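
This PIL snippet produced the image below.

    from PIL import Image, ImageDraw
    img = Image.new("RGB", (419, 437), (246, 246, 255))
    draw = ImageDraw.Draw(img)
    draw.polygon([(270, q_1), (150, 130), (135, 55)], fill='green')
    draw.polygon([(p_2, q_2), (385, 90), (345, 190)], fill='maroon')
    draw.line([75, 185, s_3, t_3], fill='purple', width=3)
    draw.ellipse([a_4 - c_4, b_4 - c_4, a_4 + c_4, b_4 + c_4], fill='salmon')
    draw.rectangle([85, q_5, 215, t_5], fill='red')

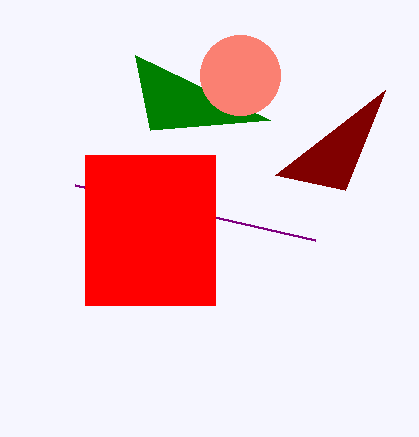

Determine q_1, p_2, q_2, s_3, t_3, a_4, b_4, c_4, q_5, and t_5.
q_1 = 120; p_2 = 275; q_2 = 175; s_3 = 315; t_3 = 240; a_4 = 240; b_4 = 75; c_4 = 40; q_5 = 155; t_5 = 305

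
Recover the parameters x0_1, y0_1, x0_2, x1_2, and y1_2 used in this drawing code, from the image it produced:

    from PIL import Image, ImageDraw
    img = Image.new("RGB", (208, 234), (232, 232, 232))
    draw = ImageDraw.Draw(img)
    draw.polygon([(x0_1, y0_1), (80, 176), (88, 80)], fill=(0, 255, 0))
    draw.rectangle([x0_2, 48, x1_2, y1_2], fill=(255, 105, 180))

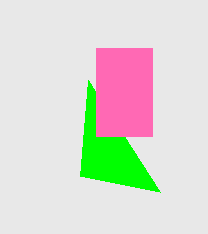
x0_1 = 160; y0_1 = 192; x0_2 = 96; x1_2 = 152; y1_2 = 136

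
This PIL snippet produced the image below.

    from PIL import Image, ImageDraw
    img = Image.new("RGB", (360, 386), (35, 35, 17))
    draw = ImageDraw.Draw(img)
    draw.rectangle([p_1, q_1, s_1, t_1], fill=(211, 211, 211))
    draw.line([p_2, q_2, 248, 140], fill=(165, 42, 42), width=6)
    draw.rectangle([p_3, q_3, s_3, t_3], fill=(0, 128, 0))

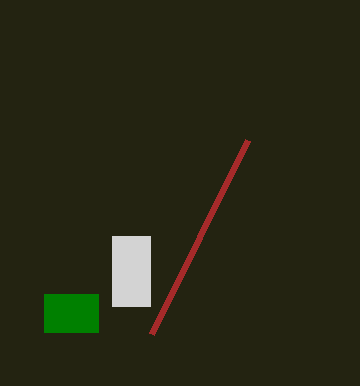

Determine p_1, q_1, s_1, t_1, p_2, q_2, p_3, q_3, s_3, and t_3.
p_1 = 112, q_1 = 236, s_1 = 150, t_1 = 306, p_2 = 152, q_2 = 334, p_3 = 44, q_3 = 294, s_3 = 98, t_3 = 332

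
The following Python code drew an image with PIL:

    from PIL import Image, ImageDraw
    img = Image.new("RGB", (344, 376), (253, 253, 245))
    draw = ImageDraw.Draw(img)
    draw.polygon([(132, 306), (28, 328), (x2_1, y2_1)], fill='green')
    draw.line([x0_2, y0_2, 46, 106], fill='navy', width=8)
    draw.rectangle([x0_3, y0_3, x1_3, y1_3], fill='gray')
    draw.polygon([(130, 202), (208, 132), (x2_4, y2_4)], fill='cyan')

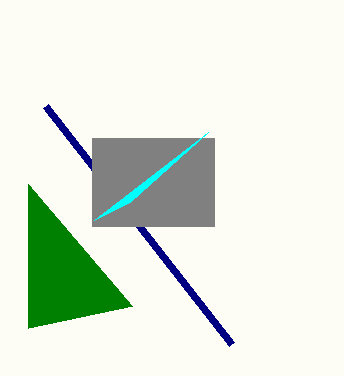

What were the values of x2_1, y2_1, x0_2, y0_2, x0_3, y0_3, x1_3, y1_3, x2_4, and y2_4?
x2_1 = 28; y2_1 = 184; x0_2 = 232; y0_2 = 344; x0_3 = 92; y0_3 = 138; x1_3 = 214; y1_3 = 226; x2_4 = 94; y2_4 = 220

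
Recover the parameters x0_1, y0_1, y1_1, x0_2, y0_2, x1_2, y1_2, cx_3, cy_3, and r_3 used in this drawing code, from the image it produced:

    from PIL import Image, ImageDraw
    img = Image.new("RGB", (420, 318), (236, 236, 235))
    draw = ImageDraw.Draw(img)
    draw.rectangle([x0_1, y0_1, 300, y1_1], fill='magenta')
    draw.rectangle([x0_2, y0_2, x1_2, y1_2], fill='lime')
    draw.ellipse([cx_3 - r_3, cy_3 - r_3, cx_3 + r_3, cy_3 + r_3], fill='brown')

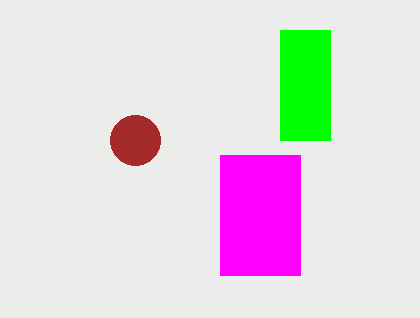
x0_1 = 220; y0_1 = 155; y1_1 = 275; x0_2 = 280; y0_2 = 30; x1_2 = 330; y1_2 = 140; cx_3 = 135; cy_3 = 140; r_3 = 25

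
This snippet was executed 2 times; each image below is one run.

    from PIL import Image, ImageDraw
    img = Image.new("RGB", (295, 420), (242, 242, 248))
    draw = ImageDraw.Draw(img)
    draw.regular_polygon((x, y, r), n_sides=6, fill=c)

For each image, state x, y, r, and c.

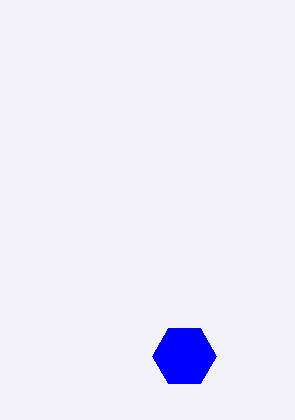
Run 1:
x = 184, y = 356, r = 32, c = 'blue'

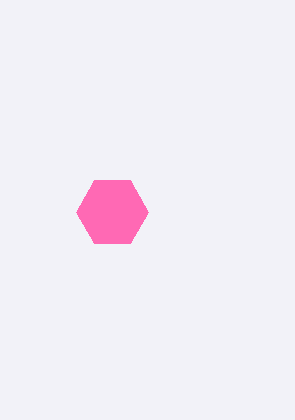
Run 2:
x = 112, y = 212, r = 36, c = 'hotpink'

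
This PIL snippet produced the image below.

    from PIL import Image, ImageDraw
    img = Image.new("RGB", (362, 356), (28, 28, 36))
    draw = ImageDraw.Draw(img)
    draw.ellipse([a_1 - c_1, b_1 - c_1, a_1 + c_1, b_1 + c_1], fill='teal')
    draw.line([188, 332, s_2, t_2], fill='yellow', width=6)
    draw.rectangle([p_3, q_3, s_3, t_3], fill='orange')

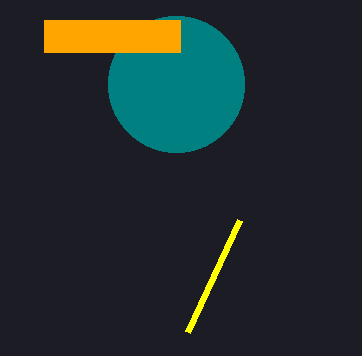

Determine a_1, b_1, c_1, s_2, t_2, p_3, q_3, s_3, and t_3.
a_1 = 176; b_1 = 84; c_1 = 68; s_2 = 240; t_2 = 220; p_3 = 44; q_3 = 20; s_3 = 180; t_3 = 52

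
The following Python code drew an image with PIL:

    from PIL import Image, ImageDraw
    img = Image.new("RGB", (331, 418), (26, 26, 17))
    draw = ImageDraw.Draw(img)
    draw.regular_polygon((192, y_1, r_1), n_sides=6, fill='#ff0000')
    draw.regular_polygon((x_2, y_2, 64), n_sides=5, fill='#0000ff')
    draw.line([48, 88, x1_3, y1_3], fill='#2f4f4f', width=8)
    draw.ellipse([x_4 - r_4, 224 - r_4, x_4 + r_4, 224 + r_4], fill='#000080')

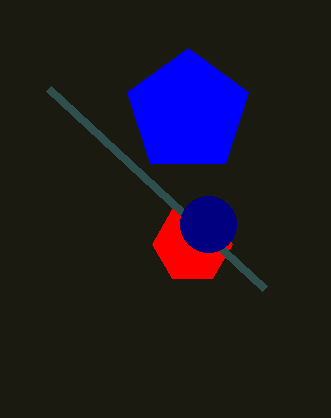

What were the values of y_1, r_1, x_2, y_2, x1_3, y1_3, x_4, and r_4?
y_1 = 244; r_1 = 40; x_2 = 188; y_2 = 112; x1_3 = 264; y1_3 = 288; x_4 = 208; r_4 = 28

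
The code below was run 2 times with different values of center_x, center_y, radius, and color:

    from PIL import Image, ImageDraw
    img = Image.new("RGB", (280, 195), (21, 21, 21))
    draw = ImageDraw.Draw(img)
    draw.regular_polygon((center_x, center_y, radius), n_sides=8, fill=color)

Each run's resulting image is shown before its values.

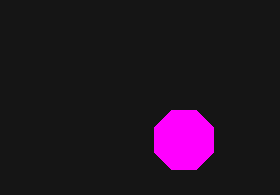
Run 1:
center_x = 184; center_y = 140; radius = 32; color = 'magenta'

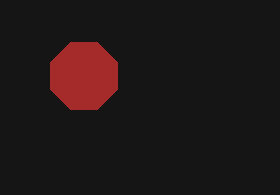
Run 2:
center_x = 84
center_y = 76
radius = 36
color = 'brown'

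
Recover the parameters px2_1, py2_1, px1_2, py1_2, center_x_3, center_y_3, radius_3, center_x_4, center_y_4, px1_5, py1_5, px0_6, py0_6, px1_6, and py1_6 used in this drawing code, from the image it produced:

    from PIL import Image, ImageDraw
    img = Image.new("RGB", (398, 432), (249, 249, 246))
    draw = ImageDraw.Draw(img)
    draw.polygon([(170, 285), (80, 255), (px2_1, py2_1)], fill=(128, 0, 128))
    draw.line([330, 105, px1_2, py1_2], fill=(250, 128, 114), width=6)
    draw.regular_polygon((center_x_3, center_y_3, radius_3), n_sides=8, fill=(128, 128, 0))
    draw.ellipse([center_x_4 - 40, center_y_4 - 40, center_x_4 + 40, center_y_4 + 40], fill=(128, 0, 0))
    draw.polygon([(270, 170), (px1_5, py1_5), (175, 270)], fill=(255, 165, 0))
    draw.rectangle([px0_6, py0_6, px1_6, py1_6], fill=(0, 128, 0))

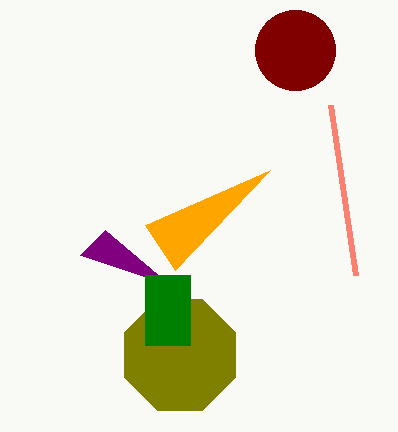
px2_1 = 105
py2_1 = 230
px1_2 = 355
py1_2 = 275
center_x_3 = 180
center_y_3 = 355
radius_3 = 60
center_x_4 = 295
center_y_4 = 50
px1_5 = 145
py1_5 = 225
px0_6 = 145
py0_6 = 275
px1_6 = 190
py1_6 = 345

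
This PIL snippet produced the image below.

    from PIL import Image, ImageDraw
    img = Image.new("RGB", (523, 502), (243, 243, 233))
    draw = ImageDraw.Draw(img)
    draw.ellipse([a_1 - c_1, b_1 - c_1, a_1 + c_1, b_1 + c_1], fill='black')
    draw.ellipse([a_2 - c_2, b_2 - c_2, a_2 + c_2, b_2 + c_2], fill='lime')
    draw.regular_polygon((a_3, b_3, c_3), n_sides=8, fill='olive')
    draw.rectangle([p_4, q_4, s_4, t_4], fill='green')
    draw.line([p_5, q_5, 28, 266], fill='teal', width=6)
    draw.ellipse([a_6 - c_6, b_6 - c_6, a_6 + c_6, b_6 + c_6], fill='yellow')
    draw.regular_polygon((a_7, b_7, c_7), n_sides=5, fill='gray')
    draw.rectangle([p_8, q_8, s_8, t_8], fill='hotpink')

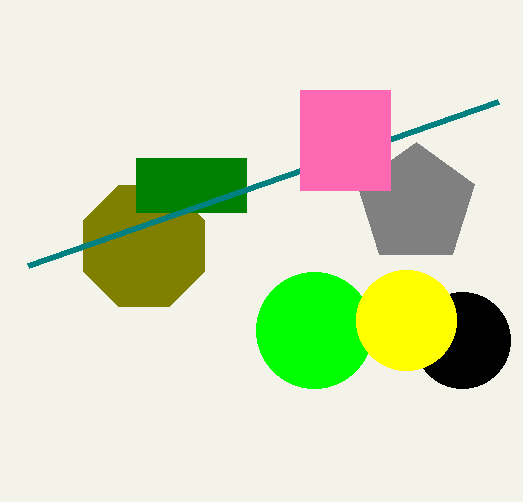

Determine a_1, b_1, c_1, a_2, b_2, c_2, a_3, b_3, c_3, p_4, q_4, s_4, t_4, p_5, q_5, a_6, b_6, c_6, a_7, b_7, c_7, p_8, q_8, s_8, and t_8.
a_1 = 462, b_1 = 340, c_1 = 48, a_2 = 314, b_2 = 330, c_2 = 58, a_3 = 144, b_3 = 246, c_3 = 66, p_4 = 136, q_4 = 158, s_4 = 246, t_4 = 212, p_5 = 498, q_5 = 102, a_6 = 406, b_6 = 320, c_6 = 50, a_7 = 416, b_7 = 204, c_7 = 62, p_8 = 300, q_8 = 90, s_8 = 390, t_8 = 190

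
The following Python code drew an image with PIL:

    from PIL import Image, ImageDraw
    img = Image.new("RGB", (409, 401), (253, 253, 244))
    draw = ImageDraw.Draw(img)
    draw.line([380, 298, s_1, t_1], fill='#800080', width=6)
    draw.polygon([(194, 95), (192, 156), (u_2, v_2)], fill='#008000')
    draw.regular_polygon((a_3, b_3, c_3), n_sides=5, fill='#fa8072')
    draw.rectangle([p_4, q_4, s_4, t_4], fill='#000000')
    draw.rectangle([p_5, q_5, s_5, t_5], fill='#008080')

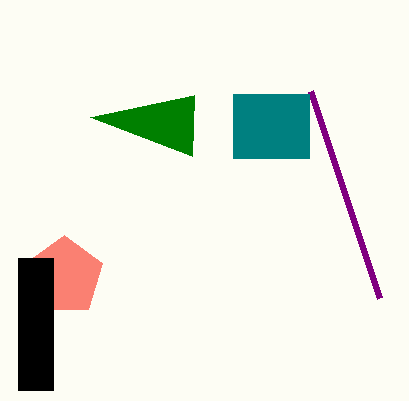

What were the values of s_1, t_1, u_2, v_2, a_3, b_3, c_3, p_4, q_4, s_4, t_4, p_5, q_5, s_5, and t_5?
s_1 = 311; t_1 = 91; u_2 = 90; v_2 = 117; a_3 = 64; b_3 = 276; c_3 = 41; p_4 = 18; q_4 = 258; s_4 = 53; t_4 = 390; p_5 = 233; q_5 = 94; s_5 = 309; t_5 = 158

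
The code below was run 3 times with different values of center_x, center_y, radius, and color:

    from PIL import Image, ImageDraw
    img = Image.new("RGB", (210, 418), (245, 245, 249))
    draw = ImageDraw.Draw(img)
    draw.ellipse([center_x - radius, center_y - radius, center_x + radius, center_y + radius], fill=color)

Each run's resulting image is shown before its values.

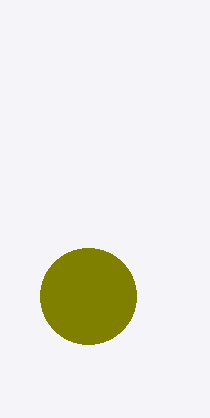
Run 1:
center_x = 88
center_y = 296
radius = 48
color = 'olive'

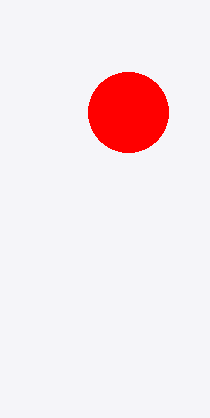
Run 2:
center_x = 128
center_y = 112
radius = 40
color = 'red'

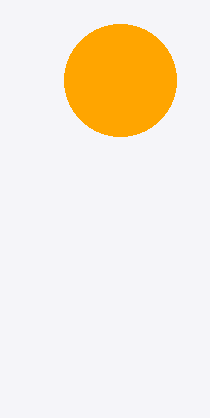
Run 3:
center_x = 120
center_y = 80
radius = 56
color = 'orange'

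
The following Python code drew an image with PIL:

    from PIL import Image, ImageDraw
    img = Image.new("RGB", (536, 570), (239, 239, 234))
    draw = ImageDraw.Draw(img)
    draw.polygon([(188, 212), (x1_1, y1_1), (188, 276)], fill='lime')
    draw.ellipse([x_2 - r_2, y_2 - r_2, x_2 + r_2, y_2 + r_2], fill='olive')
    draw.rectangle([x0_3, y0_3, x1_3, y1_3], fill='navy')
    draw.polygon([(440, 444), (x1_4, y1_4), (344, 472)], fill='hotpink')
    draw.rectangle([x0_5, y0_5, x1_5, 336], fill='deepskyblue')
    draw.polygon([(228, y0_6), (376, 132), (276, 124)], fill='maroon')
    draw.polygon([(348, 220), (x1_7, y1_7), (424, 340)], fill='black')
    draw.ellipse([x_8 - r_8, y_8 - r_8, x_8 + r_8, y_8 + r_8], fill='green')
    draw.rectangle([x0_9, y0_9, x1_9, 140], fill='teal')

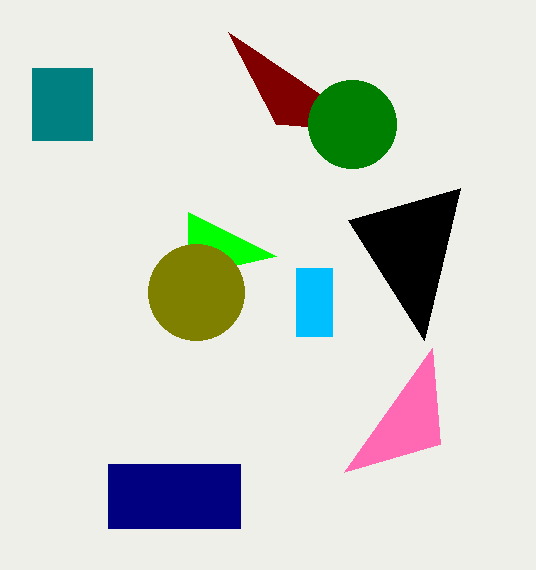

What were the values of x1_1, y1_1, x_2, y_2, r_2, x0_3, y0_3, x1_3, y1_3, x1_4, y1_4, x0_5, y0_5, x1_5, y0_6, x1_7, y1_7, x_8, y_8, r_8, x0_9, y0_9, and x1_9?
x1_1 = 276; y1_1 = 256; x_2 = 196; y_2 = 292; r_2 = 48; x0_3 = 108; y0_3 = 464; x1_3 = 240; y1_3 = 528; x1_4 = 432; y1_4 = 348; x0_5 = 296; y0_5 = 268; x1_5 = 332; y0_6 = 32; x1_7 = 460; y1_7 = 188; x_8 = 352; y_8 = 124; r_8 = 44; x0_9 = 32; y0_9 = 68; x1_9 = 92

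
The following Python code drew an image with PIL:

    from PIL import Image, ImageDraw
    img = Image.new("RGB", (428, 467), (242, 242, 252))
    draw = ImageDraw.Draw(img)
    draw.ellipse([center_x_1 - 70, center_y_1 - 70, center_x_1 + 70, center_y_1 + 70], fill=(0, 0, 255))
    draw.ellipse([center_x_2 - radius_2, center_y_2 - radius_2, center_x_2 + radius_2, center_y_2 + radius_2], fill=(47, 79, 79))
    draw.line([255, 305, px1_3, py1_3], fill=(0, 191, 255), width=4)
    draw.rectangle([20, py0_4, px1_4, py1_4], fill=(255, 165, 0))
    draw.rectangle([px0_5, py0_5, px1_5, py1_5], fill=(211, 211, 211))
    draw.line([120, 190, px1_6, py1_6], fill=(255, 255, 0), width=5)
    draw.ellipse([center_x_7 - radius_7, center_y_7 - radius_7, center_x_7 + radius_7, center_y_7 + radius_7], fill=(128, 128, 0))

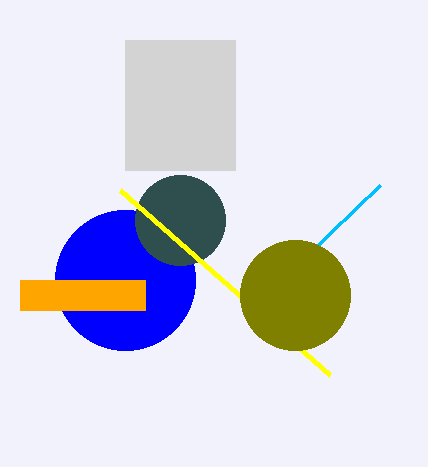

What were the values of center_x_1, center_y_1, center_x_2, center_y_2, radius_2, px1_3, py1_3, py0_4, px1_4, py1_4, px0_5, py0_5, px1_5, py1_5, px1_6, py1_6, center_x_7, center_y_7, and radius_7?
center_x_1 = 125; center_y_1 = 280; center_x_2 = 180; center_y_2 = 220; radius_2 = 45; px1_3 = 380; py1_3 = 185; py0_4 = 280; px1_4 = 145; py1_4 = 310; px0_5 = 125; py0_5 = 40; px1_5 = 235; py1_5 = 170; px1_6 = 330; py1_6 = 375; center_x_7 = 295; center_y_7 = 295; radius_7 = 55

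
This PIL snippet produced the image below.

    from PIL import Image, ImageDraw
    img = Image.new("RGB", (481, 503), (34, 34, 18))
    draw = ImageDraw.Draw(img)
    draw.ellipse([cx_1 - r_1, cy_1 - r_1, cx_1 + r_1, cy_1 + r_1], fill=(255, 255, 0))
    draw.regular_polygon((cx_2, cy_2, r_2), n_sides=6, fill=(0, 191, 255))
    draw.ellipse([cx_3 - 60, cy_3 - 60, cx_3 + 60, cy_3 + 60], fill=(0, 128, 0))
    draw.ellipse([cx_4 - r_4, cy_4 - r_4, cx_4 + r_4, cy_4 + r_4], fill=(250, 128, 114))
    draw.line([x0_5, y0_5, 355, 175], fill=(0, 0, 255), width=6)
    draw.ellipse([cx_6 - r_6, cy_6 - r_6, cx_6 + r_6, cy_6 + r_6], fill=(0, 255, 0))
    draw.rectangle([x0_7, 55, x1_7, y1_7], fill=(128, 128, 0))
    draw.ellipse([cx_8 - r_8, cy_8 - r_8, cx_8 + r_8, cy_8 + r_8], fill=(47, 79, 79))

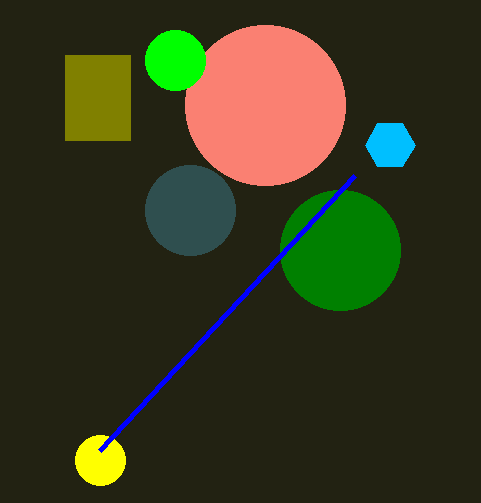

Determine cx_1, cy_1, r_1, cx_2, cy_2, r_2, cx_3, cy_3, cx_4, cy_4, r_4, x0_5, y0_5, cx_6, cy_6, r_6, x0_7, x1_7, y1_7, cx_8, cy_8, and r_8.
cx_1 = 100, cy_1 = 460, r_1 = 25, cx_2 = 390, cy_2 = 145, r_2 = 25, cx_3 = 340, cy_3 = 250, cx_4 = 265, cy_4 = 105, r_4 = 80, x0_5 = 100, y0_5 = 450, cx_6 = 175, cy_6 = 60, r_6 = 30, x0_7 = 65, x1_7 = 130, y1_7 = 140, cx_8 = 190, cy_8 = 210, r_8 = 45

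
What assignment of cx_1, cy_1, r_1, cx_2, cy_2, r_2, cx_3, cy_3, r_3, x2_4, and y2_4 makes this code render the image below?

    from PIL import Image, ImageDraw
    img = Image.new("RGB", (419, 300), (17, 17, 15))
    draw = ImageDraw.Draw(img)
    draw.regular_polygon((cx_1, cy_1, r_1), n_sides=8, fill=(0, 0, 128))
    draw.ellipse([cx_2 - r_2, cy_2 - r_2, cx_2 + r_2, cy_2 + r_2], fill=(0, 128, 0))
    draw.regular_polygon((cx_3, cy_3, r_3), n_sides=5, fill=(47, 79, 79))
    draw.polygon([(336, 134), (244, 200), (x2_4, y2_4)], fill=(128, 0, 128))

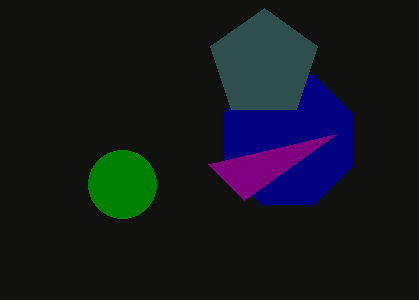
cx_1 = 288, cy_1 = 140, r_1 = 70, cx_2 = 122, cy_2 = 184, r_2 = 34, cx_3 = 264, cy_3 = 64, r_3 = 56, x2_4 = 208, y2_4 = 164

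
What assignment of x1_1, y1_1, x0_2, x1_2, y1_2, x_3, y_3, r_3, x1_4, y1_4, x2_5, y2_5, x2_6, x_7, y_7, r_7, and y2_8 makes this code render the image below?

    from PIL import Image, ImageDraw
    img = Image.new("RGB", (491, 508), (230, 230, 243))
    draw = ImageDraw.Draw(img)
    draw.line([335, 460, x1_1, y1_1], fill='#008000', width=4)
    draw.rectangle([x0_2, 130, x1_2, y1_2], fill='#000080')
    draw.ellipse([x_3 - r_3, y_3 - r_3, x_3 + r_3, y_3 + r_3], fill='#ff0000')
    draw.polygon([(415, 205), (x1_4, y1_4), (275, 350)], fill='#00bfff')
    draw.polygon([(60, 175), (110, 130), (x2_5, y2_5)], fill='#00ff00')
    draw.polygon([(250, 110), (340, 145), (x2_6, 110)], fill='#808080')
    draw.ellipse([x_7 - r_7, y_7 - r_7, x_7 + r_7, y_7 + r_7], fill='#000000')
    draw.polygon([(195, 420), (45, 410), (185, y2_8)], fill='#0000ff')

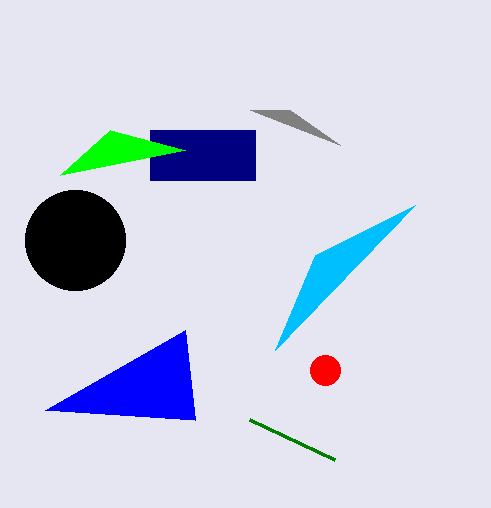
x1_1 = 250
y1_1 = 420
x0_2 = 150
x1_2 = 255
y1_2 = 180
x_3 = 325
y_3 = 370
r_3 = 15
x1_4 = 315
y1_4 = 255
x2_5 = 185
y2_5 = 150
x2_6 = 290
x_7 = 75
y_7 = 240
r_7 = 50
y2_8 = 330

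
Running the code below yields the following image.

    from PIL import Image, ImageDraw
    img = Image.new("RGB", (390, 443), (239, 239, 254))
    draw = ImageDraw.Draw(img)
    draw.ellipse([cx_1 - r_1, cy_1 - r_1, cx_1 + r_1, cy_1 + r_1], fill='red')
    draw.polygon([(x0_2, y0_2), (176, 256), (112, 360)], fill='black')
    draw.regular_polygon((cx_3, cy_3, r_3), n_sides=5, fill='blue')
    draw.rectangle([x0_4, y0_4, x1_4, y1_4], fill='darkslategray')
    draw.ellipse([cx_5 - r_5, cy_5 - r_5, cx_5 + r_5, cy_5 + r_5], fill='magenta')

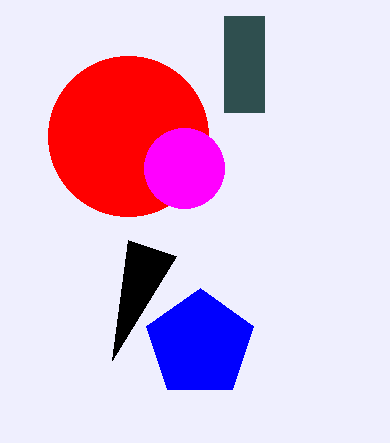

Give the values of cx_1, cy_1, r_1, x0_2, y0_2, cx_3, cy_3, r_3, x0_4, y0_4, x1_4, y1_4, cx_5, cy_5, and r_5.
cx_1 = 128, cy_1 = 136, r_1 = 80, x0_2 = 128, y0_2 = 240, cx_3 = 200, cy_3 = 344, r_3 = 56, x0_4 = 224, y0_4 = 16, x1_4 = 264, y1_4 = 112, cx_5 = 184, cy_5 = 168, r_5 = 40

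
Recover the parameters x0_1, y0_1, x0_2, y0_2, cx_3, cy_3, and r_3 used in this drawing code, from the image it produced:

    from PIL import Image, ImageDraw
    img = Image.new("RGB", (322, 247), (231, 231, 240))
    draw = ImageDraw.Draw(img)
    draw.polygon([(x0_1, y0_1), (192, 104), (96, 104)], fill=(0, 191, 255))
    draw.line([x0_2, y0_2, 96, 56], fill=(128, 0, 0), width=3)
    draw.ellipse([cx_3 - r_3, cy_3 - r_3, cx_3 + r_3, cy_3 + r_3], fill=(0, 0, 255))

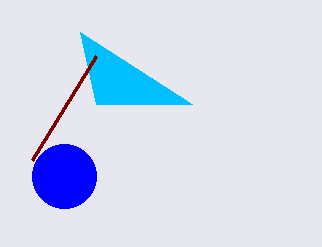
x0_1 = 80; y0_1 = 32; x0_2 = 32; y0_2 = 160; cx_3 = 64; cy_3 = 176; r_3 = 32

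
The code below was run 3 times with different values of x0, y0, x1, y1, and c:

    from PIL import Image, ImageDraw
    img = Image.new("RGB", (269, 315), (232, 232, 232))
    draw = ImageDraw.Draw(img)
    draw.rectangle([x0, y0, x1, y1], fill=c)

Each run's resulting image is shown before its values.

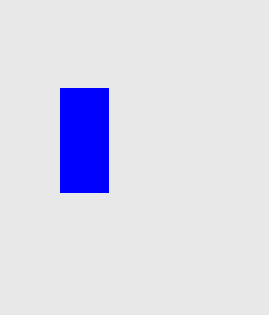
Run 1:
x0 = 60, y0 = 88, x1 = 108, y1 = 192, c = 'blue'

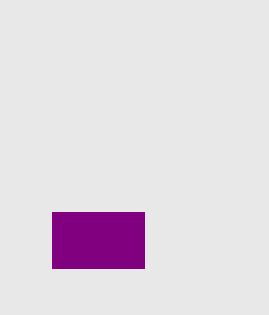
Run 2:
x0 = 52, y0 = 212, x1 = 144, y1 = 268, c = 'purple'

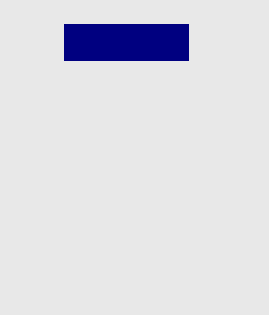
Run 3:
x0 = 64, y0 = 24, x1 = 188, y1 = 60, c = 'navy'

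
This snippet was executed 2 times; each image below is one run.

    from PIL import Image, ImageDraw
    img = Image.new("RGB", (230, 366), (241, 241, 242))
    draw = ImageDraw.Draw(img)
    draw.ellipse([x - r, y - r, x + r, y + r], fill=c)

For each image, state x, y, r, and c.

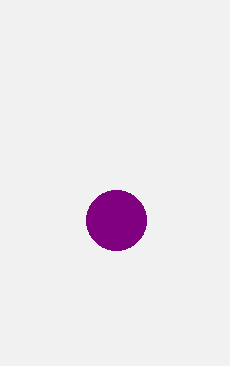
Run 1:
x = 116, y = 220, r = 30, c = 'purple'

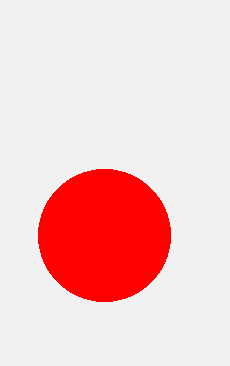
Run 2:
x = 104; y = 235; r = 66; c = 'red'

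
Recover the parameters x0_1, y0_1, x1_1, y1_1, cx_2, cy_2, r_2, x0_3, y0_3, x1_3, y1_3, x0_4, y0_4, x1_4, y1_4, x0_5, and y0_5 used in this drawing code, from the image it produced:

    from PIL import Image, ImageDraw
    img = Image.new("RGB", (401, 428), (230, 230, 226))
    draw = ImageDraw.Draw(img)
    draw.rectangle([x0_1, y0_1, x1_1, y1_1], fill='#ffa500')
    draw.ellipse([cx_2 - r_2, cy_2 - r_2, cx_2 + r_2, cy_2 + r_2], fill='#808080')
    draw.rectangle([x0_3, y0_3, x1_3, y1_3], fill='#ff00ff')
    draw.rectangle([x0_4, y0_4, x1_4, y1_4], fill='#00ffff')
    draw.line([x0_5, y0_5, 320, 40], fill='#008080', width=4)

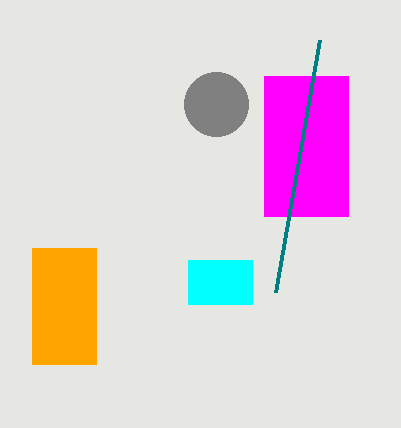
x0_1 = 32, y0_1 = 248, x1_1 = 96, y1_1 = 364, cx_2 = 216, cy_2 = 104, r_2 = 32, x0_3 = 264, y0_3 = 76, x1_3 = 348, y1_3 = 216, x0_4 = 188, y0_4 = 260, x1_4 = 252, y1_4 = 304, x0_5 = 276, y0_5 = 292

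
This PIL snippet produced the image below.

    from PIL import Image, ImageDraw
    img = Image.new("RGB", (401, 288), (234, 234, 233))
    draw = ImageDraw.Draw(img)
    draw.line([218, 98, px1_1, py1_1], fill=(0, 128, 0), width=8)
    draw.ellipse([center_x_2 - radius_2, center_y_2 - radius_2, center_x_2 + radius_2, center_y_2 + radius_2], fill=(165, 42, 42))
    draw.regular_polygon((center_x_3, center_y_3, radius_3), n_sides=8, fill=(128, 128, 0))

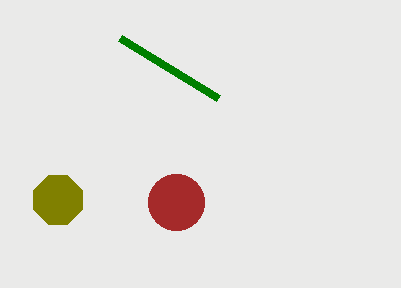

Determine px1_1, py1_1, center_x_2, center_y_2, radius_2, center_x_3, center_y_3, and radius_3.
px1_1 = 120, py1_1 = 38, center_x_2 = 176, center_y_2 = 202, radius_2 = 28, center_x_3 = 58, center_y_3 = 200, radius_3 = 26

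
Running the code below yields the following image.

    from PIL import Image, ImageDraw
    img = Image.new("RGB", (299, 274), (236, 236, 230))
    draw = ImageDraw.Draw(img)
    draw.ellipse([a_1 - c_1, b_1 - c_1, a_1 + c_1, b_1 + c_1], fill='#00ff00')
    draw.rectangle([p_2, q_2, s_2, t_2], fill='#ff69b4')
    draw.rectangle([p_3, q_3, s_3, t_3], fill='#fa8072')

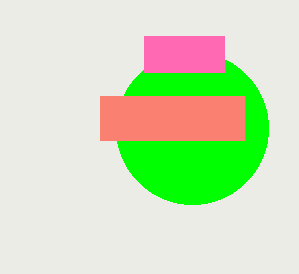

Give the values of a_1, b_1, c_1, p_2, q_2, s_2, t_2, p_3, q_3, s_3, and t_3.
a_1 = 192
b_1 = 128
c_1 = 76
p_2 = 144
q_2 = 36
s_2 = 224
t_2 = 72
p_3 = 100
q_3 = 96
s_3 = 244
t_3 = 140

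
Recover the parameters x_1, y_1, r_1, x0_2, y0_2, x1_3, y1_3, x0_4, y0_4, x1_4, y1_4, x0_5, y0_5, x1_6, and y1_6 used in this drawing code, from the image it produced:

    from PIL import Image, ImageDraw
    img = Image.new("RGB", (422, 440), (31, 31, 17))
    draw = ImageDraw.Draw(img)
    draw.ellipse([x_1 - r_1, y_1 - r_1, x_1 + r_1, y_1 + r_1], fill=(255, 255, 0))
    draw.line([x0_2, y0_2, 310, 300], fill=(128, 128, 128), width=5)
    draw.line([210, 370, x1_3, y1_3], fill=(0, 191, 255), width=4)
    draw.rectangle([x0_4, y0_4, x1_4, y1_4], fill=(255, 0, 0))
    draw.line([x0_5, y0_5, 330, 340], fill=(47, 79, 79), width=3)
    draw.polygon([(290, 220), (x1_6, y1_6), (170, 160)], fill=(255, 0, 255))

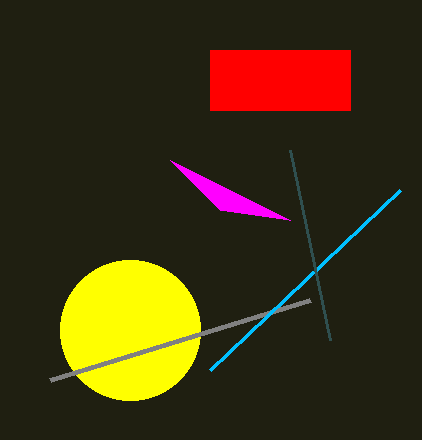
x_1 = 130
y_1 = 330
r_1 = 70
x0_2 = 50
y0_2 = 380
x1_3 = 400
y1_3 = 190
x0_4 = 210
y0_4 = 50
x1_4 = 350
y1_4 = 110
x0_5 = 290
y0_5 = 150
x1_6 = 220
y1_6 = 210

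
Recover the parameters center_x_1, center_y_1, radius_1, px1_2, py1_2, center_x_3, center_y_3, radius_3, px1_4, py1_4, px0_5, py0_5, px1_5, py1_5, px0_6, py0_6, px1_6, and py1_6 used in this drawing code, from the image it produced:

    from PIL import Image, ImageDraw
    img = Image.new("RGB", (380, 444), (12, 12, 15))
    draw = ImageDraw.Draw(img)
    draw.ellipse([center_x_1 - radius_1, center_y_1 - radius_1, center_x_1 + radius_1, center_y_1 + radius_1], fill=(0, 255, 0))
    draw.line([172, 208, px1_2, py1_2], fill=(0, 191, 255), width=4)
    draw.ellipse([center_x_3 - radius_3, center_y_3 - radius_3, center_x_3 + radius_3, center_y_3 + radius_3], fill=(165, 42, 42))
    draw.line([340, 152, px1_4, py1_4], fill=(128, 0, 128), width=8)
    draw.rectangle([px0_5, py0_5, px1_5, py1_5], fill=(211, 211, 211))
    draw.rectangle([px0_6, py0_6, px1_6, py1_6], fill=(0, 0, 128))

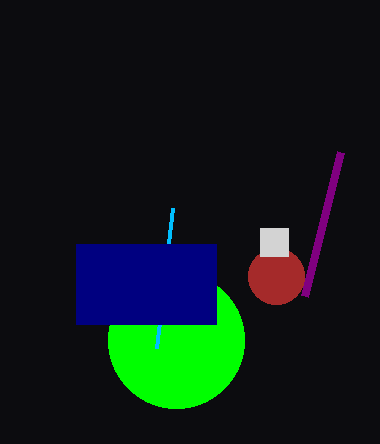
center_x_1 = 176
center_y_1 = 340
radius_1 = 68
px1_2 = 156
py1_2 = 348
center_x_3 = 276
center_y_3 = 276
radius_3 = 28
px1_4 = 304
py1_4 = 296
px0_5 = 260
py0_5 = 228
px1_5 = 288
py1_5 = 256
px0_6 = 76
py0_6 = 244
px1_6 = 216
py1_6 = 324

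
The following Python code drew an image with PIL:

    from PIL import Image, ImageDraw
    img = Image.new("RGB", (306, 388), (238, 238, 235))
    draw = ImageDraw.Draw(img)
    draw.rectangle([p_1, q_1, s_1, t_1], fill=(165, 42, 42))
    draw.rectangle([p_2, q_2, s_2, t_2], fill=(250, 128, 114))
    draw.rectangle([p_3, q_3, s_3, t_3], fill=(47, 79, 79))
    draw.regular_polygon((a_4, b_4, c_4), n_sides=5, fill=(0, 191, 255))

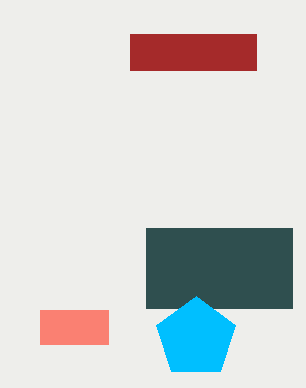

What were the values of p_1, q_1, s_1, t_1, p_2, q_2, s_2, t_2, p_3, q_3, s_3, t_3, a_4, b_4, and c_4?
p_1 = 130; q_1 = 34; s_1 = 256; t_1 = 70; p_2 = 40; q_2 = 310; s_2 = 108; t_2 = 344; p_3 = 146; q_3 = 228; s_3 = 292; t_3 = 308; a_4 = 196; b_4 = 338; c_4 = 42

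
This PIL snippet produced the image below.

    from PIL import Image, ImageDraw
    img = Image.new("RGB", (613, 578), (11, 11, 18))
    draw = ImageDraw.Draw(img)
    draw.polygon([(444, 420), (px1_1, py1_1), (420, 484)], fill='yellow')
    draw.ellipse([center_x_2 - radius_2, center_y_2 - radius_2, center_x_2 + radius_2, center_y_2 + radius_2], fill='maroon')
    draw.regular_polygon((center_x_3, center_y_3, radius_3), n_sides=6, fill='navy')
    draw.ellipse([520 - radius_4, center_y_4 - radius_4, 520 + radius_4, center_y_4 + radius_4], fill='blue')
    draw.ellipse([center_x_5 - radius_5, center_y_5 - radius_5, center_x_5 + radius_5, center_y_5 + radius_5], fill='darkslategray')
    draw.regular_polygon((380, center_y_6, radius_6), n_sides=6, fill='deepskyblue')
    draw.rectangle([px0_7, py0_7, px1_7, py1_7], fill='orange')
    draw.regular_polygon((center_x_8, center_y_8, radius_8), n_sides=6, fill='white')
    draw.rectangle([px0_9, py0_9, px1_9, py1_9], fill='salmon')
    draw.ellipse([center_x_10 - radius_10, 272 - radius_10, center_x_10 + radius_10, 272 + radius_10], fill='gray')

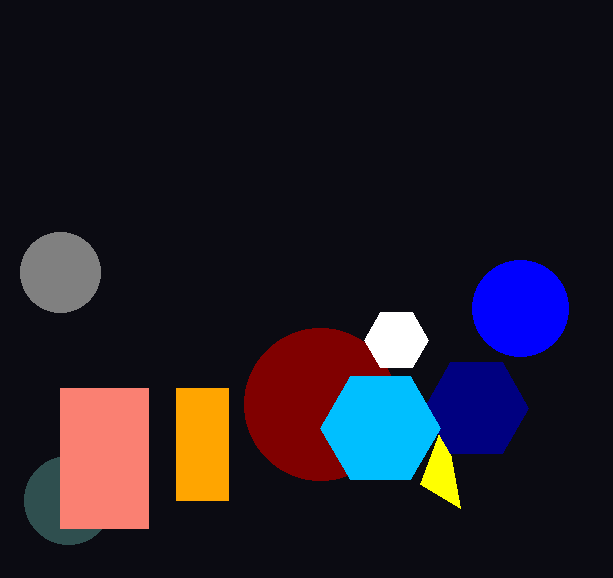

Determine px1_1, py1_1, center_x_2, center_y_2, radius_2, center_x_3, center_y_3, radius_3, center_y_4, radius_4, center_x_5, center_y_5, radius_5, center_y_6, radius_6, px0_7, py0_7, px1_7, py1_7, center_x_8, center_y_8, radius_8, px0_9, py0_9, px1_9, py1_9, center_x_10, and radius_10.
px1_1 = 460
py1_1 = 508
center_x_2 = 320
center_y_2 = 404
radius_2 = 76
center_x_3 = 476
center_y_3 = 408
radius_3 = 52
center_y_4 = 308
radius_4 = 48
center_x_5 = 68
center_y_5 = 500
radius_5 = 44
center_y_6 = 428
radius_6 = 60
px0_7 = 176
py0_7 = 388
px1_7 = 228
py1_7 = 500
center_x_8 = 396
center_y_8 = 340
radius_8 = 32
px0_9 = 60
py0_9 = 388
px1_9 = 148
py1_9 = 528
center_x_10 = 60
radius_10 = 40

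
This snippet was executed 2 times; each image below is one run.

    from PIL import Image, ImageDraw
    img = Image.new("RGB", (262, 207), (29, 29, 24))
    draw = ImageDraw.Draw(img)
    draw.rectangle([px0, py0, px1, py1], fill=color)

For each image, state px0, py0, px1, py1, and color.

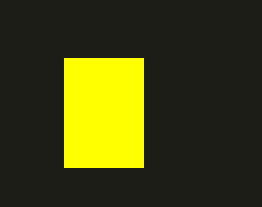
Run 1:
px0 = 64, py0 = 58, px1 = 143, py1 = 167, color = 'yellow'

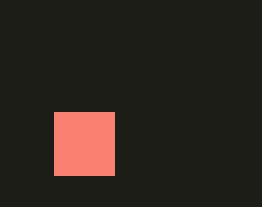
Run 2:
px0 = 54
py0 = 112
px1 = 114
py1 = 175
color = 'salmon'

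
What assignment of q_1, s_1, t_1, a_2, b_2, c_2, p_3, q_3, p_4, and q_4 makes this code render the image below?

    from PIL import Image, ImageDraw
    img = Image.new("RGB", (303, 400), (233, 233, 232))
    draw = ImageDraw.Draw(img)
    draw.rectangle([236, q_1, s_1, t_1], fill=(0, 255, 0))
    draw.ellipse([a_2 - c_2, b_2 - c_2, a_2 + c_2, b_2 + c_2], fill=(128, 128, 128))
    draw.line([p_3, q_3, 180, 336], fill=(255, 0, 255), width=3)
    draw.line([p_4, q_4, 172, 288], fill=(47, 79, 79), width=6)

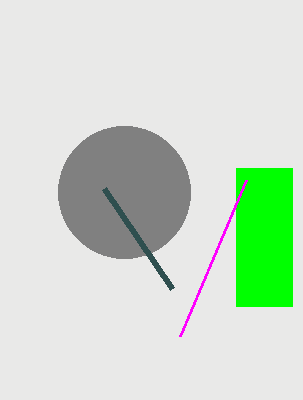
q_1 = 168, s_1 = 292, t_1 = 306, a_2 = 124, b_2 = 192, c_2 = 66, p_3 = 246, q_3 = 180, p_4 = 104, q_4 = 188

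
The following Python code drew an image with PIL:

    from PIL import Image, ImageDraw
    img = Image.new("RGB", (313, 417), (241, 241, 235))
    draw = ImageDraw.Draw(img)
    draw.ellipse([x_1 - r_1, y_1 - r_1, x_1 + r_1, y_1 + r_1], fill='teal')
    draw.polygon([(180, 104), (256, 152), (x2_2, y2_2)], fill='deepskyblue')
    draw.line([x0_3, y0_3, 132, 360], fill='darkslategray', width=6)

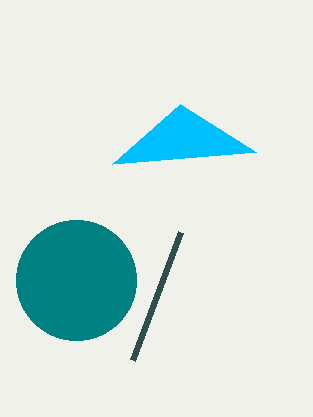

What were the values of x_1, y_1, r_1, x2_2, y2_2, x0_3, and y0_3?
x_1 = 76
y_1 = 280
r_1 = 60
x2_2 = 112
y2_2 = 164
x0_3 = 180
y0_3 = 232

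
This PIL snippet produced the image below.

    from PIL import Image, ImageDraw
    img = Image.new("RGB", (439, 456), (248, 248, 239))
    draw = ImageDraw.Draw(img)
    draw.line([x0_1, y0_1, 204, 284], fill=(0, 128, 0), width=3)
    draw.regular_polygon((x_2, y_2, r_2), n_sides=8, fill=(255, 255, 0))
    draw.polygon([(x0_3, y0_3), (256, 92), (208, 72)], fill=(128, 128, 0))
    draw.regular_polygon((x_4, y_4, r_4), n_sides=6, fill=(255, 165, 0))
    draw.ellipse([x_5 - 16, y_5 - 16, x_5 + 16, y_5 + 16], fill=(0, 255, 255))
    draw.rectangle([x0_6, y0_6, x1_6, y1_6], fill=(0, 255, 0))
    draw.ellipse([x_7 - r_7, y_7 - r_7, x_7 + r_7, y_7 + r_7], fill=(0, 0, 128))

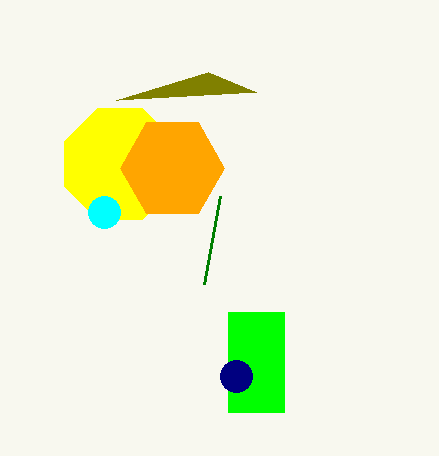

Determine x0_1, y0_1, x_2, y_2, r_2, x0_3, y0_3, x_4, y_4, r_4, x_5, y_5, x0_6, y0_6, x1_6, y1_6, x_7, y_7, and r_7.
x0_1 = 220
y0_1 = 196
x_2 = 120
y_2 = 164
r_2 = 60
x0_3 = 116
y0_3 = 100
x_4 = 172
y_4 = 168
r_4 = 52
x_5 = 104
y_5 = 212
x0_6 = 228
y0_6 = 312
x1_6 = 284
y1_6 = 412
x_7 = 236
y_7 = 376
r_7 = 16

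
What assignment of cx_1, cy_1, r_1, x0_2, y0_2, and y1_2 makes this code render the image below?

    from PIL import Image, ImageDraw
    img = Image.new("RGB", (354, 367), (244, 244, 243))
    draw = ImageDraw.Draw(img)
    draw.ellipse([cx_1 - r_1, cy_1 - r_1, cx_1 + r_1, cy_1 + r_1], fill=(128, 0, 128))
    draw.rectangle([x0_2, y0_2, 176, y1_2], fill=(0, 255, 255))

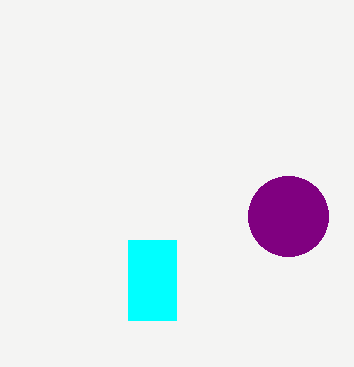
cx_1 = 288; cy_1 = 216; r_1 = 40; x0_2 = 128; y0_2 = 240; y1_2 = 320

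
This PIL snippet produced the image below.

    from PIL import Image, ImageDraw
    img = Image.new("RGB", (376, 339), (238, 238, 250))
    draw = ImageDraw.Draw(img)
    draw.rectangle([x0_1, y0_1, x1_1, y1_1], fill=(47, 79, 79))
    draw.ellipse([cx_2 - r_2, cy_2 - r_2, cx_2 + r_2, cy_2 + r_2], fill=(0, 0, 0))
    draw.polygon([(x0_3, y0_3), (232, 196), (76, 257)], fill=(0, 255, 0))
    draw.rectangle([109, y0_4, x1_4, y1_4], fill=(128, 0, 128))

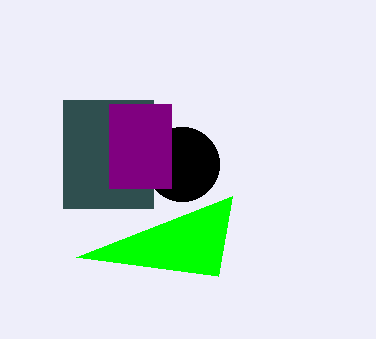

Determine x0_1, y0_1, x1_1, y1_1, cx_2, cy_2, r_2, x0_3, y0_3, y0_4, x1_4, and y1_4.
x0_1 = 63, y0_1 = 100, x1_1 = 153, y1_1 = 208, cx_2 = 182, cy_2 = 164, r_2 = 37, x0_3 = 218, y0_3 = 276, y0_4 = 104, x1_4 = 171, y1_4 = 188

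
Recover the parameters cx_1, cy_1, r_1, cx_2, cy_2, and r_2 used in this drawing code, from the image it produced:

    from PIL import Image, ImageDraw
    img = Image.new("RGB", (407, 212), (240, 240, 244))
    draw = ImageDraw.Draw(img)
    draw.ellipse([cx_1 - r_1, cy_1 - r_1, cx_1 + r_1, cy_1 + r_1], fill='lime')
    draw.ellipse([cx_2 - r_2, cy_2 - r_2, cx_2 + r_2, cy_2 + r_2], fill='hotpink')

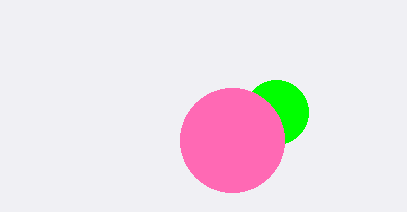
cx_1 = 276
cy_1 = 112
r_1 = 32
cx_2 = 232
cy_2 = 140
r_2 = 52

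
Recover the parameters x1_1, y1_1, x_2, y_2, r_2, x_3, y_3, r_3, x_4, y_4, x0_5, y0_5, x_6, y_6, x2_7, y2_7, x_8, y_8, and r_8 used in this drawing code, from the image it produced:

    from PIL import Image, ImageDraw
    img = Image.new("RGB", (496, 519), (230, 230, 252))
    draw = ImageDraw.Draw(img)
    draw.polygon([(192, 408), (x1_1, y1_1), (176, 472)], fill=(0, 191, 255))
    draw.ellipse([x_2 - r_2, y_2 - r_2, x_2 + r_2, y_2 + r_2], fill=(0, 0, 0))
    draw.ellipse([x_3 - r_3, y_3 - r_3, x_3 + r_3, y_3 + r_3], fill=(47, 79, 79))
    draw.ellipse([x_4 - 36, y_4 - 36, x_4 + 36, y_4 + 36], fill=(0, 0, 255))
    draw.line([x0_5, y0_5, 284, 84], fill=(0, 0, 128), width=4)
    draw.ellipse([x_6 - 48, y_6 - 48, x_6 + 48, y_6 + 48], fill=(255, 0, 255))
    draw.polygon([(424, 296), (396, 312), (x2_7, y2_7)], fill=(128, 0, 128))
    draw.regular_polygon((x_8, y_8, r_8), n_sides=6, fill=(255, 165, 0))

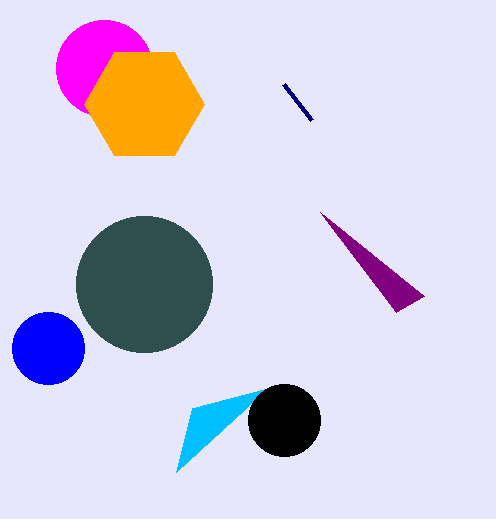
x1_1 = 268; y1_1 = 388; x_2 = 284; y_2 = 420; r_2 = 36; x_3 = 144; y_3 = 284; r_3 = 68; x_4 = 48; y_4 = 348; x0_5 = 312; y0_5 = 120; x_6 = 104; y_6 = 68; x2_7 = 320; y2_7 = 212; x_8 = 144; y_8 = 104; r_8 = 60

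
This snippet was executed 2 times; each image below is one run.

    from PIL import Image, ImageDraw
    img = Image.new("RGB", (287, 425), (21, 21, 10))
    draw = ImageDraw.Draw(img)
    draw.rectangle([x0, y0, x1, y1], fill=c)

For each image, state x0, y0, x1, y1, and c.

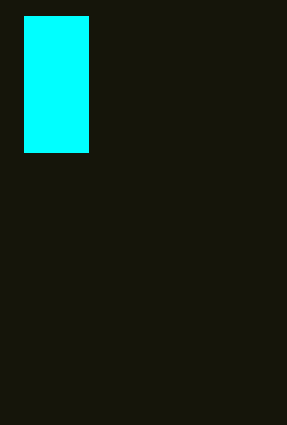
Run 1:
x0 = 24
y0 = 16
x1 = 88
y1 = 152
c = 'cyan'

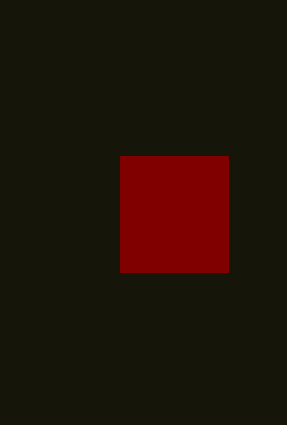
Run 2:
x0 = 120; y0 = 156; x1 = 228; y1 = 272; c = 'maroon'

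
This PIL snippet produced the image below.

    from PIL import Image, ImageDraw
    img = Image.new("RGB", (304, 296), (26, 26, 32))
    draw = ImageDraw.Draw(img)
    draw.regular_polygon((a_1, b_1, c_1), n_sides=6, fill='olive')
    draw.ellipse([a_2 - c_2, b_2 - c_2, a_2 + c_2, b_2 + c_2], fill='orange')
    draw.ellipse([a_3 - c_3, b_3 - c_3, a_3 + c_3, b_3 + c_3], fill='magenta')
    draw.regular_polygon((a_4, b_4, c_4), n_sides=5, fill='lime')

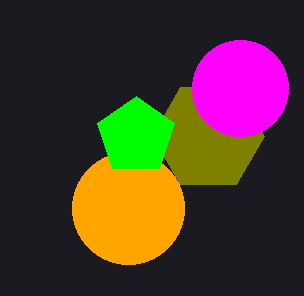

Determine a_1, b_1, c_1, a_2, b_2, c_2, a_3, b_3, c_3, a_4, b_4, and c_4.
a_1 = 208
b_1 = 136
c_1 = 56
a_2 = 128
b_2 = 208
c_2 = 56
a_3 = 240
b_3 = 88
c_3 = 48
a_4 = 136
b_4 = 136
c_4 = 40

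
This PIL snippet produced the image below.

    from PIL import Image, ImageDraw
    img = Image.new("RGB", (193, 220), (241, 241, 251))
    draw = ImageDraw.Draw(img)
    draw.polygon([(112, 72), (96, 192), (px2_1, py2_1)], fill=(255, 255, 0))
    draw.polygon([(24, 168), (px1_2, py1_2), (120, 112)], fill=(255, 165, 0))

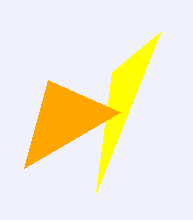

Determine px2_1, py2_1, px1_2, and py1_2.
px2_1 = 160
py2_1 = 32
px1_2 = 48
py1_2 = 80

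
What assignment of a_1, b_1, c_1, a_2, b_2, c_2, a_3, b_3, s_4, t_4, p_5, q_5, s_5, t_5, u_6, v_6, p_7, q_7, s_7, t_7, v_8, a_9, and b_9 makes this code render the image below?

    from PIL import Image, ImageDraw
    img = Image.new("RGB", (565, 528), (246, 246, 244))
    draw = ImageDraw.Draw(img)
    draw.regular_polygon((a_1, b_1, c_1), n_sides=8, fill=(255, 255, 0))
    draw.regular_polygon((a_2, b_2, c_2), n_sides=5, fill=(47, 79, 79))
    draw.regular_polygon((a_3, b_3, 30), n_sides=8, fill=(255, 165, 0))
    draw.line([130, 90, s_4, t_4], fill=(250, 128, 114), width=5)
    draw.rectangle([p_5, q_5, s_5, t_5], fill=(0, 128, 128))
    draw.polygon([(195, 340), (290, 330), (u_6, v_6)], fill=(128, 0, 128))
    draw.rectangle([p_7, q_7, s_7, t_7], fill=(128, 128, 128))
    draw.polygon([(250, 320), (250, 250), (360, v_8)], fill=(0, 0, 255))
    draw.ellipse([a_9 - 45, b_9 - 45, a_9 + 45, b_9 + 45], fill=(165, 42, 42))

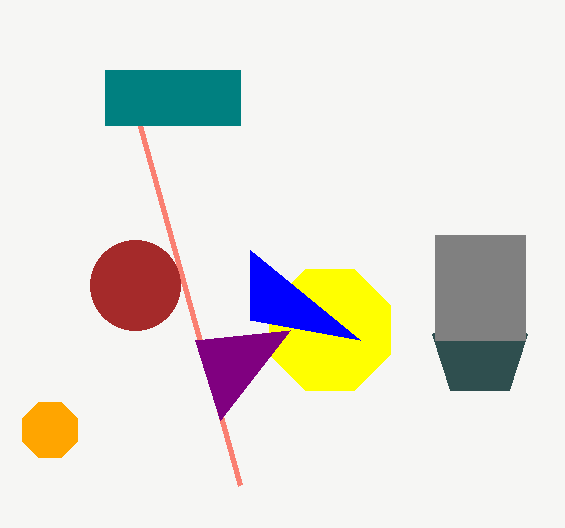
a_1 = 330; b_1 = 330; c_1 = 65; a_2 = 480; b_2 = 350; c_2 = 50; a_3 = 50; b_3 = 430; s_4 = 240; t_4 = 485; p_5 = 105; q_5 = 70; s_5 = 240; t_5 = 125; u_6 = 220; v_6 = 420; p_7 = 435; q_7 = 235; s_7 = 525; t_7 = 340; v_8 = 340; a_9 = 135; b_9 = 285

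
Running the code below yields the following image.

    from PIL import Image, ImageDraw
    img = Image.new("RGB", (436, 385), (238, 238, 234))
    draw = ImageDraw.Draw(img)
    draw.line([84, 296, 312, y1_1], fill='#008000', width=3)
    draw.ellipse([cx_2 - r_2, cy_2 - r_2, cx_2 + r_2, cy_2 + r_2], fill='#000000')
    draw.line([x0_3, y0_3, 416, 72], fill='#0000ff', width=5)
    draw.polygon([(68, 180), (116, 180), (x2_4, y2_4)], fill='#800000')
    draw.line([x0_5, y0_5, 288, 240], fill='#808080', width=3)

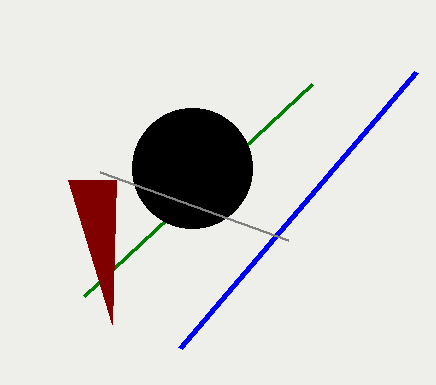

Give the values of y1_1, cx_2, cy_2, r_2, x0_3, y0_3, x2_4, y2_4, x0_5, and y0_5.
y1_1 = 84; cx_2 = 192; cy_2 = 168; r_2 = 60; x0_3 = 180; y0_3 = 348; x2_4 = 112; y2_4 = 324; x0_5 = 100; y0_5 = 172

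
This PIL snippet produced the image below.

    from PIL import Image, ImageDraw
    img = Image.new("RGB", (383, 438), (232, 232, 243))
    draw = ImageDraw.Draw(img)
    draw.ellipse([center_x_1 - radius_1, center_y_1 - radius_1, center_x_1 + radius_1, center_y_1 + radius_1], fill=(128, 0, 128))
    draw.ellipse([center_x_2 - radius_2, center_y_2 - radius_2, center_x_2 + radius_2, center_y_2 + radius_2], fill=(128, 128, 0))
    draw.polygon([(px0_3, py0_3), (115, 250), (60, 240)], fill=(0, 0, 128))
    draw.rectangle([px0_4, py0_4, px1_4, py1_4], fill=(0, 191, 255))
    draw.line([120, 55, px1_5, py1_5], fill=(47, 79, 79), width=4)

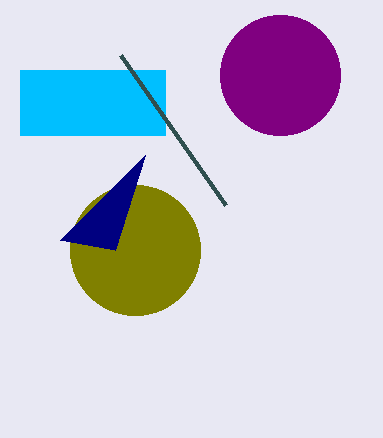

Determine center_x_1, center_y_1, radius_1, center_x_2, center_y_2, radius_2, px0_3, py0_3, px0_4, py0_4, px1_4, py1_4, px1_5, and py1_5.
center_x_1 = 280, center_y_1 = 75, radius_1 = 60, center_x_2 = 135, center_y_2 = 250, radius_2 = 65, px0_3 = 145, py0_3 = 155, px0_4 = 20, py0_4 = 70, px1_4 = 165, py1_4 = 135, px1_5 = 225, py1_5 = 205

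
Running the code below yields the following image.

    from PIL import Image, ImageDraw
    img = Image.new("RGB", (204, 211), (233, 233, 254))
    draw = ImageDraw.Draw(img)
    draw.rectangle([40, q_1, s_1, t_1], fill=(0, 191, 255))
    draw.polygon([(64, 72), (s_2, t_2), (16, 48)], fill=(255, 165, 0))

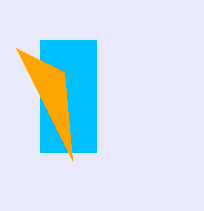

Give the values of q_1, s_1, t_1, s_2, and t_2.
q_1 = 40
s_1 = 96
t_1 = 152
s_2 = 72
t_2 = 160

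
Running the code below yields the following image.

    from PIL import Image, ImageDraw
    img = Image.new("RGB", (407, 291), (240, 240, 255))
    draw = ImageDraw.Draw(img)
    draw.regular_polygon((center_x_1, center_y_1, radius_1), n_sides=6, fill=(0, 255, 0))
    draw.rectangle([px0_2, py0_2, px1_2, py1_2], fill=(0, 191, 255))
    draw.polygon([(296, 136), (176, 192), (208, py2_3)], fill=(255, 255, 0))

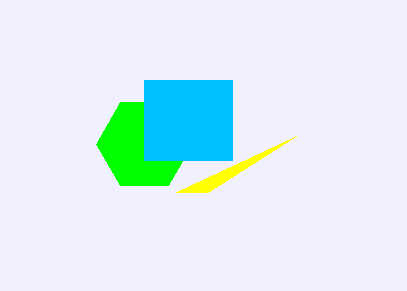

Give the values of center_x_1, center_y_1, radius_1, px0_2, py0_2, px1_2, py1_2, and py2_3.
center_x_1 = 144, center_y_1 = 144, radius_1 = 48, px0_2 = 144, py0_2 = 80, px1_2 = 232, py1_2 = 160, py2_3 = 192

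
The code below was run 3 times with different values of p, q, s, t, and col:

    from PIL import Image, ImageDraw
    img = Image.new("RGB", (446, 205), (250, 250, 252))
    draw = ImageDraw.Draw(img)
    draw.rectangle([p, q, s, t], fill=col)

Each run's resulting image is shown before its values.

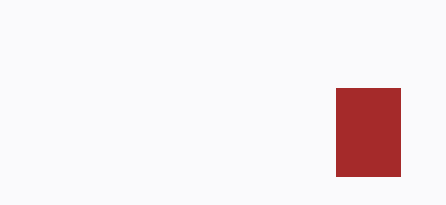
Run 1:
p = 336
q = 88
s = 400
t = 176
col = 'brown'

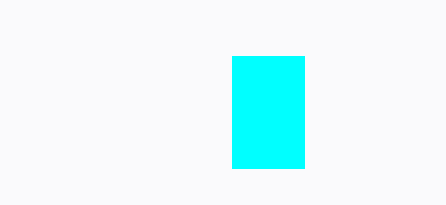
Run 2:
p = 232; q = 56; s = 304; t = 168; col = 'cyan'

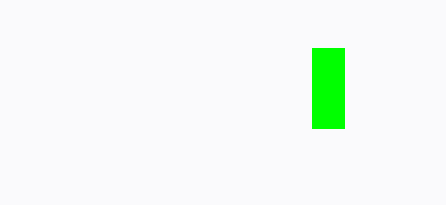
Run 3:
p = 312
q = 48
s = 344
t = 128
col = 'lime'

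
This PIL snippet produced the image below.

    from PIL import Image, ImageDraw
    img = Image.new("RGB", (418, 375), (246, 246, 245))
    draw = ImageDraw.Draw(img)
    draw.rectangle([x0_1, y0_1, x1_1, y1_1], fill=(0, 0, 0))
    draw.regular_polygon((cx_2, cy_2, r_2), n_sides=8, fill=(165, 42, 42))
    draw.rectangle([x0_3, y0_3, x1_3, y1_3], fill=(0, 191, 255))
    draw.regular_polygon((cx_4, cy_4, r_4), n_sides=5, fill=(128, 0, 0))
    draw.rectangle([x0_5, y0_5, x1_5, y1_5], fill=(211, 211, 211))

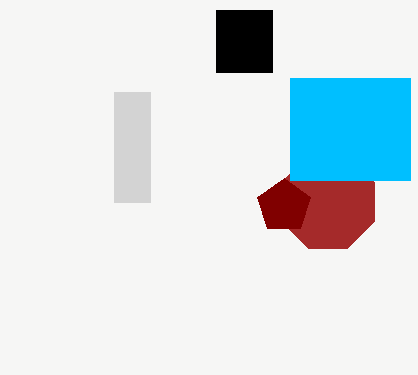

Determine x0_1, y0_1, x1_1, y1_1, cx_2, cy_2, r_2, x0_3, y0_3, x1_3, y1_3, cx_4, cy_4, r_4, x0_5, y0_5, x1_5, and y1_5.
x0_1 = 216, y0_1 = 10, x1_1 = 272, y1_1 = 72, cx_2 = 328, cy_2 = 202, r_2 = 50, x0_3 = 290, y0_3 = 78, x1_3 = 410, y1_3 = 180, cx_4 = 284, cy_4 = 206, r_4 = 28, x0_5 = 114, y0_5 = 92, x1_5 = 150, y1_5 = 202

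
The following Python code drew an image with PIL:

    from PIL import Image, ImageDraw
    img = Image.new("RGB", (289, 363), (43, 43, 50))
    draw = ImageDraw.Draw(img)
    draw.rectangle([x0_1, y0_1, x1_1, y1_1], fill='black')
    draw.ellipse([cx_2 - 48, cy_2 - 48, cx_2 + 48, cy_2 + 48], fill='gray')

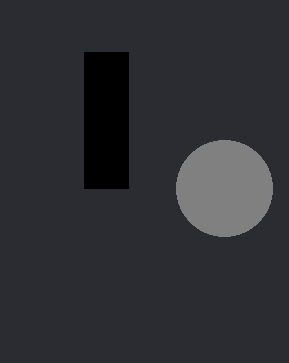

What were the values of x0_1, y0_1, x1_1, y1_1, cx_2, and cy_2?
x0_1 = 84
y0_1 = 52
x1_1 = 128
y1_1 = 188
cx_2 = 224
cy_2 = 188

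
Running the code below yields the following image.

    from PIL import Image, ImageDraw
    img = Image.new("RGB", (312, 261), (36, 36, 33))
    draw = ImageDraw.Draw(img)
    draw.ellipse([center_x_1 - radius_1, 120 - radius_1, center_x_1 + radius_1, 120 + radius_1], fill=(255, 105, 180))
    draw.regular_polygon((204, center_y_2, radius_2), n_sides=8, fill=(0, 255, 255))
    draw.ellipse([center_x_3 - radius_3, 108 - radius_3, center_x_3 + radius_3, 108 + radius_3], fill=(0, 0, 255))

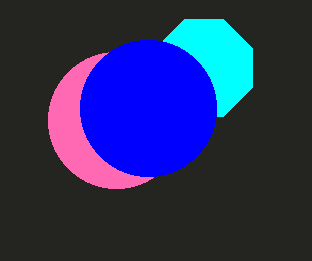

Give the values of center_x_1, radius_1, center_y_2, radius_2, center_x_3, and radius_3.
center_x_1 = 116
radius_1 = 68
center_y_2 = 68
radius_2 = 52
center_x_3 = 148
radius_3 = 68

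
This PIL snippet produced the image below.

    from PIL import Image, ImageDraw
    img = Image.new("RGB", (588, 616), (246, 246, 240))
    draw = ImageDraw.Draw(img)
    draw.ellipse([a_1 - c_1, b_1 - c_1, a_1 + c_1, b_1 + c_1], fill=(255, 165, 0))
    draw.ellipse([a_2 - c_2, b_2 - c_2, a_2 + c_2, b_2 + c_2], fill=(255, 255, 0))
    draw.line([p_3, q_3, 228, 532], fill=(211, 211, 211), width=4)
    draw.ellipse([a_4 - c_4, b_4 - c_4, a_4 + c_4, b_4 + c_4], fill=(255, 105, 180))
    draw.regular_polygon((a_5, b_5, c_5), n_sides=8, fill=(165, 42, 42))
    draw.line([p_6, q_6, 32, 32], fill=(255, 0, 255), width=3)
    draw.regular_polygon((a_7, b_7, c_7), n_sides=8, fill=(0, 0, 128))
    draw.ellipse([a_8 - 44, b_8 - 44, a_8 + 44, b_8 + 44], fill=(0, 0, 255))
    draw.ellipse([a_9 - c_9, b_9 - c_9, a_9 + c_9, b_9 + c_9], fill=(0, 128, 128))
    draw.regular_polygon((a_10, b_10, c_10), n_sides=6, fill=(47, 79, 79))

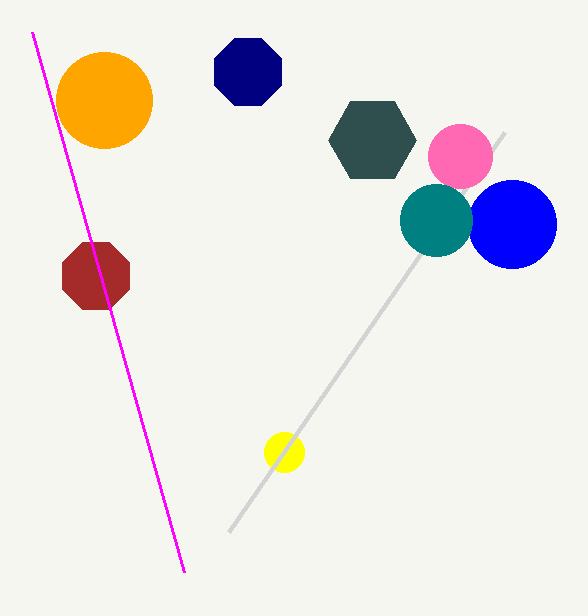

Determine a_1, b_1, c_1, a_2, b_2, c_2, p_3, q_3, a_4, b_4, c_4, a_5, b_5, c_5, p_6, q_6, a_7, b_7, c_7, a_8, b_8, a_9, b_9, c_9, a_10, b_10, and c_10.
a_1 = 104; b_1 = 100; c_1 = 48; a_2 = 284; b_2 = 452; c_2 = 20; p_3 = 504; q_3 = 132; a_4 = 460; b_4 = 156; c_4 = 32; a_5 = 96; b_5 = 276; c_5 = 36; p_6 = 184; q_6 = 572; a_7 = 248; b_7 = 72; c_7 = 36; a_8 = 512; b_8 = 224; a_9 = 436; b_9 = 220; c_9 = 36; a_10 = 372; b_10 = 140; c_10 = 44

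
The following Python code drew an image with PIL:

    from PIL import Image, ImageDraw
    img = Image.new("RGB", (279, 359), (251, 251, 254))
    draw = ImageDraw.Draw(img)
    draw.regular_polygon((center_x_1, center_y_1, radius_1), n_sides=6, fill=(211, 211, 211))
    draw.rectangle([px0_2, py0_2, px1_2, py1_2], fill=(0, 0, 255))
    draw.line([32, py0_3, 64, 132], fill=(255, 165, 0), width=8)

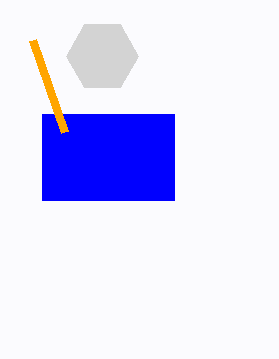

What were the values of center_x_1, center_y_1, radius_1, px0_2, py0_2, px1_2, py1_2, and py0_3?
center_x_1 = 102
center_y_1 = 56
radius_1 = 36
px0_2 = 42
py0_2 = 114
px1_2 = 174
py1_2 = 200
py0_3 = 40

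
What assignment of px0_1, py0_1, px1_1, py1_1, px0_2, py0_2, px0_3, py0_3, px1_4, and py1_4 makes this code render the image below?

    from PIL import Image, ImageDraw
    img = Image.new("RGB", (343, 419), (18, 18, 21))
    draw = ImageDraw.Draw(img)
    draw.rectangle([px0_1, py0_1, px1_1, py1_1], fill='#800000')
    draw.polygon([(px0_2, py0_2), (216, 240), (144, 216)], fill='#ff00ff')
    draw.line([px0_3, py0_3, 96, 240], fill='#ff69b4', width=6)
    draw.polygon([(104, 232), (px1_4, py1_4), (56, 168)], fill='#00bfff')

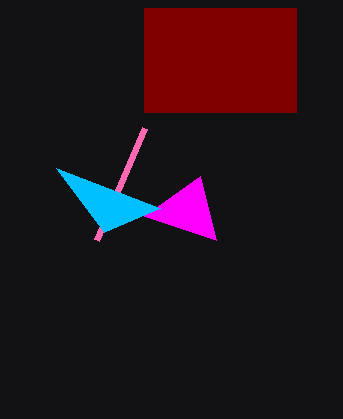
px0_1 = 144
py0_1 = 8
px1_1 = 296
py1_1 = 112
px0_2 = 200
py0_2 = 176
px0_3 = 144
py0_3 = 128
px1_4 = 160
py1_4 = 208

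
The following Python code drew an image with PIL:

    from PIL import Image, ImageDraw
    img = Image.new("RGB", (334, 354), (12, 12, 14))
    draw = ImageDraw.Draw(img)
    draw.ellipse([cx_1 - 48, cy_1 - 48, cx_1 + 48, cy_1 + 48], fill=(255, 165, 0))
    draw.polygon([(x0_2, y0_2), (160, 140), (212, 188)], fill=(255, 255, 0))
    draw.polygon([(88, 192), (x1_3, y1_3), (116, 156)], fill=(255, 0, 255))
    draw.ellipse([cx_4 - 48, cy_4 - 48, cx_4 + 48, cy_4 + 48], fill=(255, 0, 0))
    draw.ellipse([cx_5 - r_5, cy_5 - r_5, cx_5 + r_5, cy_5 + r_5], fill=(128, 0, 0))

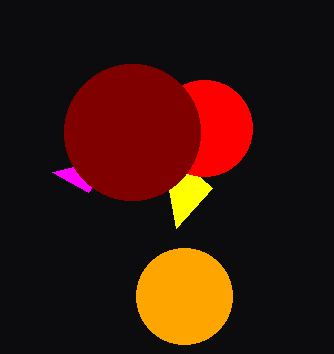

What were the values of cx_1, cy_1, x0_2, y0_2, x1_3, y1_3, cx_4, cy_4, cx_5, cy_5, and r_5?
cx_1 = 184; cy_1 = 296; x0_2 = 176; y0_2 = 228; x1_3 = 52; y1_3 = 172; cx_4 = 204; cy_4 = 128; cx_5 = 132; cy_5 = 132; r_5 = 68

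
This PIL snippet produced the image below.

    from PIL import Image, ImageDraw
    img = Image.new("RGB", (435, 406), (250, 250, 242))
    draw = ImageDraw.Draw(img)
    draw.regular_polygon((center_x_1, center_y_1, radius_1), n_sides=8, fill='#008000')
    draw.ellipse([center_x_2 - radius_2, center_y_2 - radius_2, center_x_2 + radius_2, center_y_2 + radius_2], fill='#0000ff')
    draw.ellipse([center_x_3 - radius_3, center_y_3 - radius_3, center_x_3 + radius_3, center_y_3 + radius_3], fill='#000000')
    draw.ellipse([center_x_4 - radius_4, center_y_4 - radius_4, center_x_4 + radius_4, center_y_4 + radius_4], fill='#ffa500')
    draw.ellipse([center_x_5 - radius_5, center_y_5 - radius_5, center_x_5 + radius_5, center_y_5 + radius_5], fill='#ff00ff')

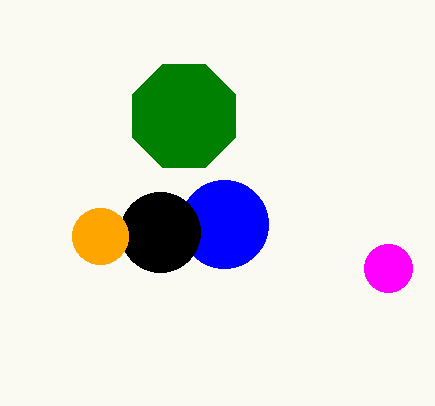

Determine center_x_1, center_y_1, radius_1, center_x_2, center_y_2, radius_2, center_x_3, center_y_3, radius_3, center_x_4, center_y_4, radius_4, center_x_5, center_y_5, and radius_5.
center_x_1 = 184; center_y_1 = 116; radius_1 = 56; center_x_2 = 224; center_y_2 = 224; radius_2 = 44; center_x_3 = 160; center_y_3 = 232; radius_3 = 40; center_x_4 = 100; center_y_4 = 236; radius_4 = 28; center_x_5 = 388; center_y_5 = 268; radius_5 = 24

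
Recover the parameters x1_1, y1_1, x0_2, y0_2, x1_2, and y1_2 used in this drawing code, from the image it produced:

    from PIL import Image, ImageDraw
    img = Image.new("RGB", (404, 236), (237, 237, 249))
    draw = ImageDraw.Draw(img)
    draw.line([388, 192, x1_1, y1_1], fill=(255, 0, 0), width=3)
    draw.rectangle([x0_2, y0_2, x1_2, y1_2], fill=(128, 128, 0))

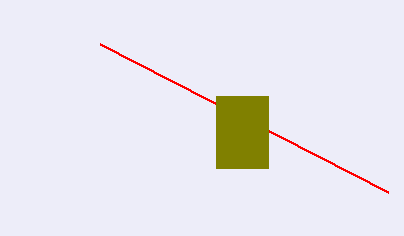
x1_1 = 100
y1_1 = 44
x0_2 = 216
y0_2 = 96
x1_2 = 268
y1_2 = 168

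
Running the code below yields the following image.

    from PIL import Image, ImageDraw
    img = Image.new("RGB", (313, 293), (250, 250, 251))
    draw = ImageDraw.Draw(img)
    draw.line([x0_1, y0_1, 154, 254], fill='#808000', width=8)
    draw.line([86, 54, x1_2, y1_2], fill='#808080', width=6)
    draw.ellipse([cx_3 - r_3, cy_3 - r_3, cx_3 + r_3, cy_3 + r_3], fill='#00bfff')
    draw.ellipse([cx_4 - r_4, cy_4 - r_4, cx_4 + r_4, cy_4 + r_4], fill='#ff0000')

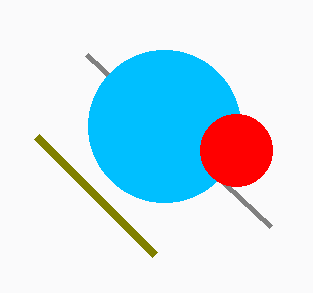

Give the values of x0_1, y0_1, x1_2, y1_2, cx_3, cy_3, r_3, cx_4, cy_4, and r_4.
x0_1 = 36
y0_1 = 136
x1_2 = 270
y1_2 = 226
cx_3 = 164
cy_3 = 126
r_3 = 76
cx_4 = 236
cy_4 = 150
r_4 = 36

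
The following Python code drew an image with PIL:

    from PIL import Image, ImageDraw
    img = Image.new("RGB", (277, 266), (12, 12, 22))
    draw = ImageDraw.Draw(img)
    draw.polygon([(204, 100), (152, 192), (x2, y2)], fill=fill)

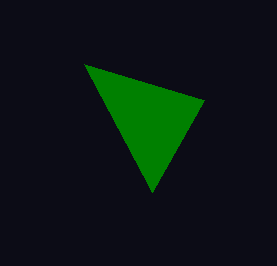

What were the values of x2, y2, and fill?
x2 = 84, y2 = 64, fill = 'green'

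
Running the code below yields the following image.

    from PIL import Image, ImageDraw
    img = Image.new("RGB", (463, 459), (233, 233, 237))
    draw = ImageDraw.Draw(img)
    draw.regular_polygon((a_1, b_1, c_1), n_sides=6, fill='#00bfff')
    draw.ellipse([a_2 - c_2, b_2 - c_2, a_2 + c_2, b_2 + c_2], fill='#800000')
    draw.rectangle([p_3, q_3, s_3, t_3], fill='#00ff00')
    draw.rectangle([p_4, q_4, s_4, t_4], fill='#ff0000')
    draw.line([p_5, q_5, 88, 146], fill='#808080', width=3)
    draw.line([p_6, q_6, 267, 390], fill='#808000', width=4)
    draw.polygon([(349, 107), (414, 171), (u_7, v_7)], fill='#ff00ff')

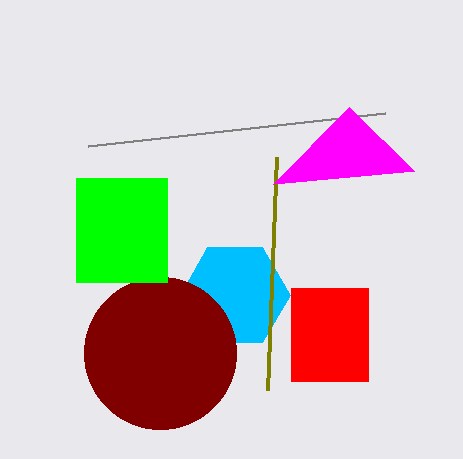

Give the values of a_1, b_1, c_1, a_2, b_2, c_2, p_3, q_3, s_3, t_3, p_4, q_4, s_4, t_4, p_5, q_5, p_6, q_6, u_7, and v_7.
a_1 = 235
b_1 = 295
c_1 = 55
a_2 = 160
b_2 = 353
c_2 = 76
p_3 = 76
q_3 = 178
s_3 = 167
t_3 = 282
p_4 = 291
q_4 = 288
s_4 = 368
t_4 = 381
p_5 = 385
q_5 = 113
p_6 = 276
q_6 = 157
u_7 = 273
v_7 = 184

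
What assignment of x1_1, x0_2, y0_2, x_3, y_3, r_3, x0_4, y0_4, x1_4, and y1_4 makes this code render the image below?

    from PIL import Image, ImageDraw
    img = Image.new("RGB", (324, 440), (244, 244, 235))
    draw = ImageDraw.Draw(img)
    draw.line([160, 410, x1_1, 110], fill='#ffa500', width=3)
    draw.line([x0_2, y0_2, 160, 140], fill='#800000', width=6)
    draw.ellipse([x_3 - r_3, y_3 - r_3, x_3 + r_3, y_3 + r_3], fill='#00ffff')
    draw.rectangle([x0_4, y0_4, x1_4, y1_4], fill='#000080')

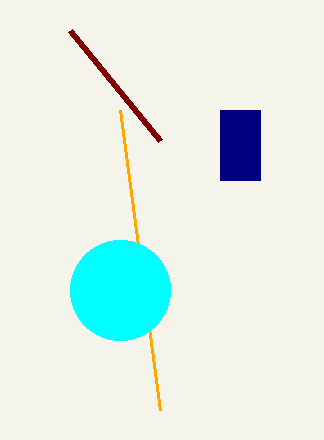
x1_1 = 120
x0_2 = 70
y0_2 = 30
x_3 = 120
y_3 = 290
r_3 = 50
x0_4 = 220
y0_4 = 110
x1_4 = 260
y1_4 = 180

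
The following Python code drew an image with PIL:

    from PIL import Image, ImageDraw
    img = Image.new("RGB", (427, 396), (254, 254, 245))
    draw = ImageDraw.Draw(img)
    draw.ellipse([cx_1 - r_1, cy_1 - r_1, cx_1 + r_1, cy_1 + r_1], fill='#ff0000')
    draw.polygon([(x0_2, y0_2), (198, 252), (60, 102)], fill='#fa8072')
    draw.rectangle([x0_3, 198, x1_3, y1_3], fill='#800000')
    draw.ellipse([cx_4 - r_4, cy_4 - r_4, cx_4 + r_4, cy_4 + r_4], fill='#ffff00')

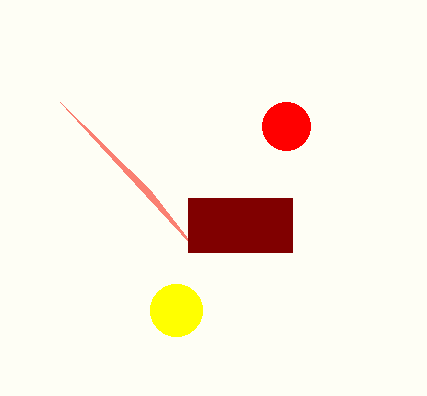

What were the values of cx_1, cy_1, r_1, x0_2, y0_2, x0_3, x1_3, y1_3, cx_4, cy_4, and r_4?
cx_1 = 286, cy_1 = 126, r_1 = 24, x0_2 = 150, y0_2 = 190, x0_3 = 188, x1_3 = 292, y1_3 = 252, cx_4 = 176, cy_4 = 310, r_4 = 26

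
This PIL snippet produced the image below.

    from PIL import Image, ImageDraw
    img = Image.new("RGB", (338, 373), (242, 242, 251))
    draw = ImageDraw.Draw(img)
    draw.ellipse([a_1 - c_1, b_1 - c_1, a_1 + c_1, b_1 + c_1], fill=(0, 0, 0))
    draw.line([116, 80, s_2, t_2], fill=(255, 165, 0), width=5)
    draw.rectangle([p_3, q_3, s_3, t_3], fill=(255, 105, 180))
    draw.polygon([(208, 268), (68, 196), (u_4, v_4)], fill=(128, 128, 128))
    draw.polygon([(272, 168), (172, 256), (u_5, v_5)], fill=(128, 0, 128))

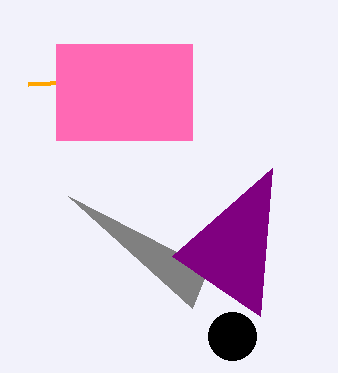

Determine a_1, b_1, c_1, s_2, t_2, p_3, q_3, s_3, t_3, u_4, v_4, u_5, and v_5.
a_1 = 232; b_1 = 336; c_1 = 24; s_2 = 28; t_2 = 84; p_3 = 56; q_3 = 44; s_3 = 192; t_3 = 140; u_4 = 192; v_4 = 308; u_5 = 260; v_5 = 316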